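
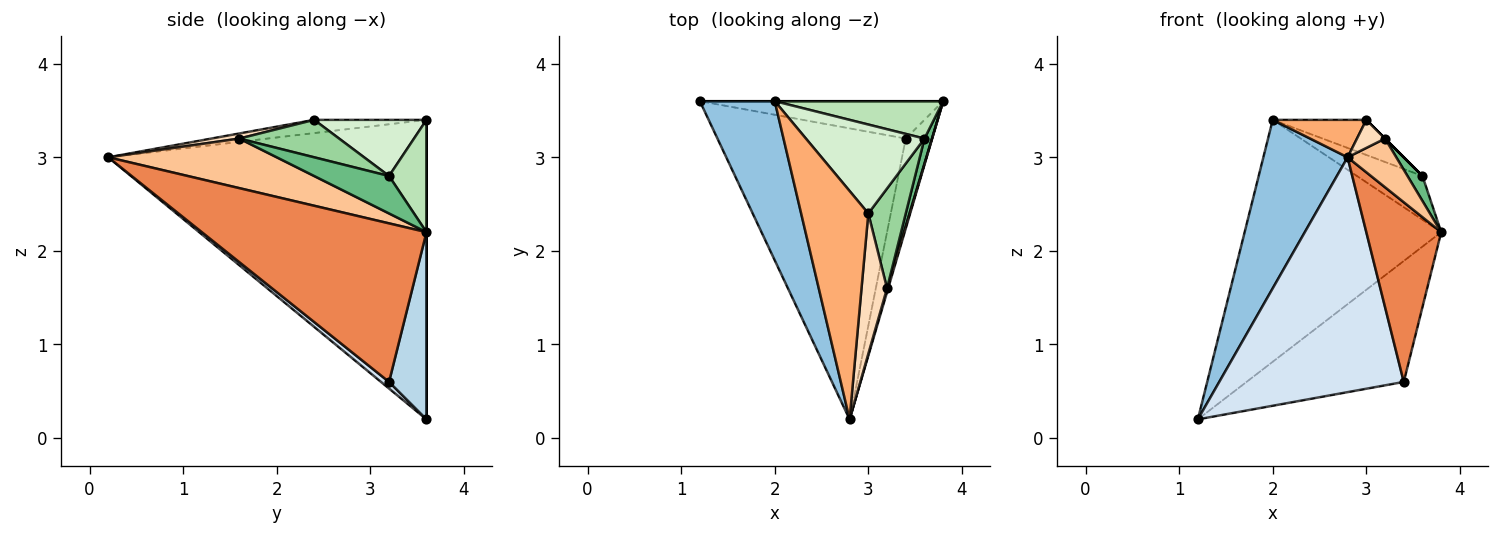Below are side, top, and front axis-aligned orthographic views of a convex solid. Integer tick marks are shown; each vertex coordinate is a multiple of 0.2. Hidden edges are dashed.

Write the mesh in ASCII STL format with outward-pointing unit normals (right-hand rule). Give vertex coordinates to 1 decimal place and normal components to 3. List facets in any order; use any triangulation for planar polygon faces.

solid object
 facet normal 0.000 1.000 0.000
  outer loop
   vertex 2.0 3.6 3.4
   vertex 3.8 3.6 2.2
   vertex 1.2 3.6 0.2
  endloop
 endfacet
 facet normal -0.940 -0.249 0.235
  outer loop
   vertex 2.0 3.6 3.4
   vertex 1.2 3.6 0.2
   vertex 2.8 0.2 3.0
  endloop
 endfacet
 facet normal 0.222 0.931 -0.288
  outer loop
   vertex 3.4 3.2 0.6
   vertex 1.2 3.6 0.2
   vertex 3.8 3.6 2.2
  endloop
 endfacet
 facet normal 0.027 -0.628 -0.778
  outer loop
   vertex 3.4 3.2 0.6
   vertex 2.8 0.2 3.0
   vertex 1.2 3.6 0.2
  endloop
 endfacet
 facet normal 0.937 -0.312 -0.156
  outer loop
   vertex 3.4 3.2 0.6
   vertex 3.8 3.6 2.2
   vertex 2.8 0.2 3.0
  endloop
 endfacet
 facet normal -0.191 -0.159 0.969
  outer loop
   vertex 3.0 2.4 3.4
   vertex 2.0 3.6 3.4
   vertex 2.8 0.2 3.0
  endloop
 endfacet
 facet normal 0.960 -0.277 0.021
  outer loop
   vertex 3.2 1.6 3.2
   vertex 2.8 0.2 3.0
   vertex 3.8 3.6 2.2
  endloop
 endfacet
 facet normal 0.192 -0.192 0.962
  outer loop
   vertex 3.2 1.6 3.2
   vertex 3.0 2.4 3.4
   vertex 2.8 0.2 3.0
  endloop
 endfacet
 facet normal 0.962 -0.192 0.192
  outer loop
   vertex 3.6 3.2 2.8
   vertex 3.2 1.6 3.2
   vertex 3.8 3.6 2.2
  endloop
 endfacet
 facet normal 0.707 0.000 0.707
  outer loop
   vertex 3.6 3.2 2.8
   vertex 3.0 2.4 3.4
   vertex 3.2 1.6 3.2
  endloop
 endfacet
 facet normal 0.398 0.697 0.597
  outer loop
   vertex 3.6 3.2 2.8
   vertex 3.8 3.6 2.2
   vertex 2.0 3.6 3.4
  endloop
 endfacet
 facet normal 0.403 0.336 0.851
  outer loop
   vertex 3.6 3.2 2.8
   vertex 2.0 3.6 3.4
   vertex 3.0 2.4 3.4
  endloop
 endfacet
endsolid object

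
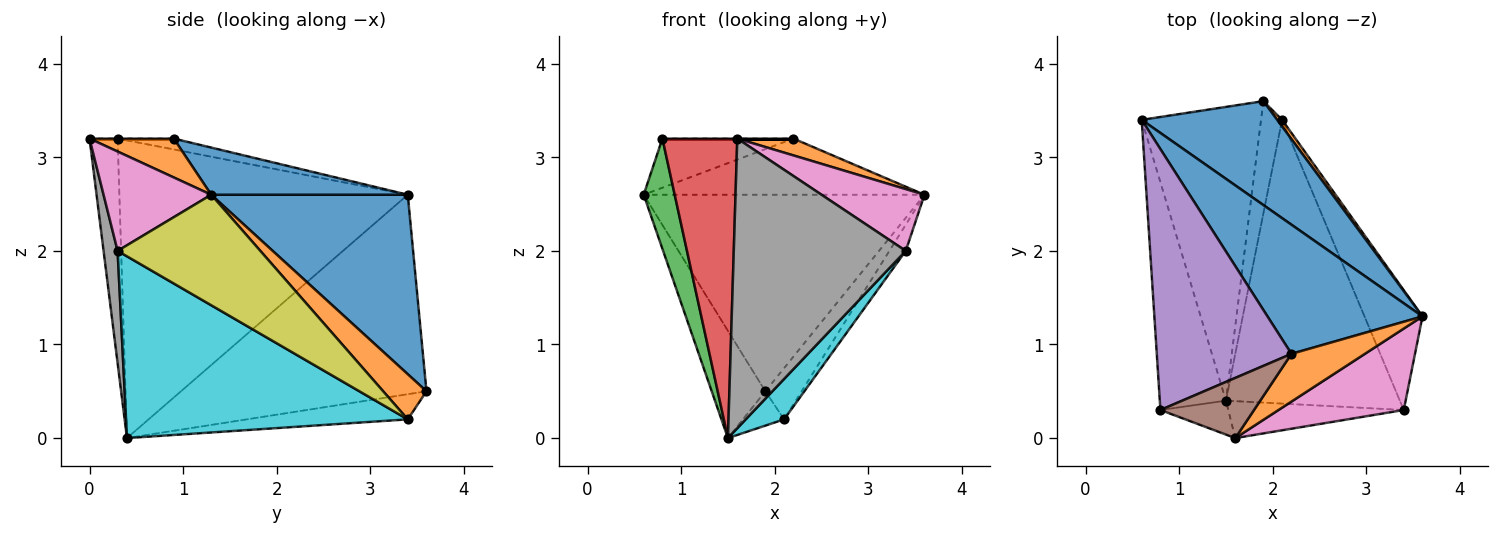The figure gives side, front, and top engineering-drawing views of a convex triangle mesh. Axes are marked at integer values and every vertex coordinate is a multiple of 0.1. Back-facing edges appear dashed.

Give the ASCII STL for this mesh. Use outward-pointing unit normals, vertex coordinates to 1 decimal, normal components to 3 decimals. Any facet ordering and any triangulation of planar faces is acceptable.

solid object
 facet normal 0.269 0.384 0.883
  outer loop
   vertex 2.2 0.9 3.2
   vertex 3.6 1.3 2.6
   vertex 0.6 3.4 2.6
  endloop
 endfacet
 facet normal 0.447 -0.298 0.844
  outer loop
   vertex 2.2 0.9 3.2
   vertex 1.6 0.0 3.2
   vertex 3.6 1.3 2.6
  endloop
 endfacet
 facet normal -0.971 -0.104 -0.216
  outer loop
   vertex 0.8 0.3 3.2
   vertex 0.6 3.4 2.6
   vertex 1.5 0.4 0.0
  endloop
 endfacet
 facet normal -0.349 -0.931 -0.105
  outer loop
   vertex 0.8 0.3 3.2
   vertex 1.5 0.4 0.0
   vertex 1.6 0.0 3.2
  endloop
 endfacet
 facet normal -0.079 0.185 0.980
  outer loop
   vertex 0.8 0.3 3.2
   vertex 2.2 0.9 3.2
   vertex 0.6 3.4 2.6
  endloop
 endfacet
 facet normal 0.000 0.000 1.000
  outer loop
   vertex 0.8 0.3 3.2
   vertex 1.6 0.0 3.2
   vertex 2.2 0.9 3.2
  endloop
 endfacet
 facet normal 0.534 -0.511 0.674
  outer loop
   vertex 3.4 0.3 2.0
   vertex 3.6 1.3 2.6
   vertex 1.6 0.0 3.2
  endloop
 endfacet
 facet normal 0.081 -0.989 -0.126
  outer loop
   vertex 3.4 0.3 2.0
   vertex 1.6 0.0 3.2
   vertex 1.5 0.4 0.0
  endloop
 endfacet
 facet normal 0.881 0.101 -0.462
  outer loop
   vertex 3.4 0.3 2.0
   vertex 2.1 3.4 0.2
   vertex 3.6 1.3 2.6
  endloop
 endfacet
 facet normal 0.719 -0.098 -0.688
  outer loop
   vertex 3.4 0.3 2.0
   vertex 1.5 0.4 0.0
   vertex 2.1 3.4 0.2
  endloop
 endfacet
 facet normal 0.526 0.752 0.397
  outer loop
   vertex 1.9 3.6 0.5
   vertex 0.6 3.4 2.6
   vertex 3.6 1.3 2.6
  endloop
 endfacet
 facet normal 0.764 0.640 0.083
  outer loop
   vertex 1.9 3.6 0.5
   vertex 3.6 1.3 2.6
   vertex 2.1 3.4 0.2
  endloop
 endfacet
 facet normal -0.843 0.184 -0.505
  outer loop
   vertex 1.9 3.6 0.5
   vertex 1.5 0.4 0.0
   vertex 0.6 3.4 2.6
  endloop
 endfacet
 facet normal -0.752 0.192 -0.630
  outer loop
   vertex 1.9 3.6 0.5
   vertex 2.1 3.4 0.2
   vertex 1.5 0.4 0.0
  endloop
 endfacet
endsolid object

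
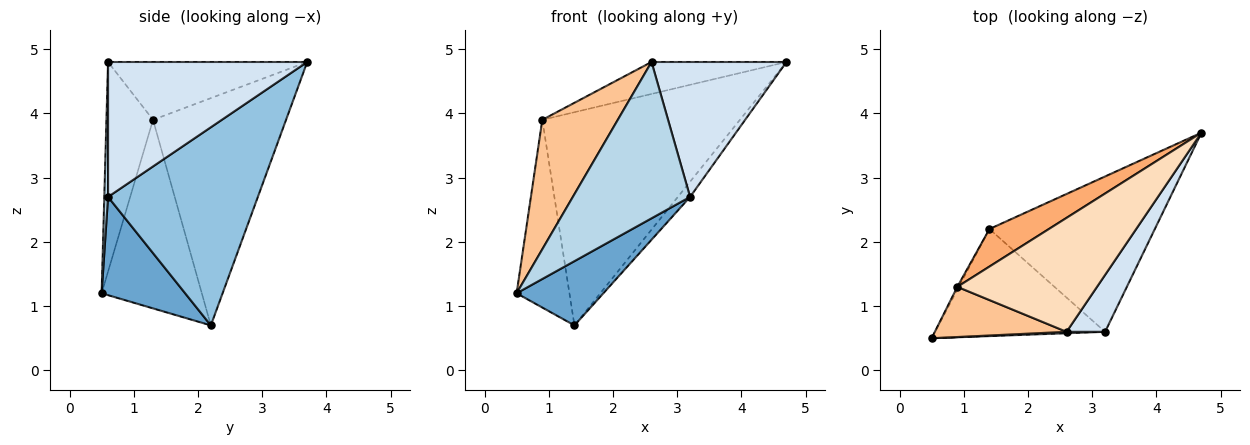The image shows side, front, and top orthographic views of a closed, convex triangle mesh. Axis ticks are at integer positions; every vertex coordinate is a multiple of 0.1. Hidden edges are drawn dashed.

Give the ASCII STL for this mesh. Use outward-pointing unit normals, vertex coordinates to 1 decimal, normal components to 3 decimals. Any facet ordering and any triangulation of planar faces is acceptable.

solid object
 facet normal 0.444 -0.461 -0.768
  outer loop
   vertex 3.2 0.6 2.7
   vertex 0.5 0.5 1.2
   vertex 1.4 2.2 0.7
  endloop
 endfacet
 facet normal 0.766 0.063 -0.640
  outer loop
   vertex 3.2 0.6 2.7
   vertex 1.4 2.2 0.7
   vertex 4.7 3.7 4.8
  endloop
 endfacet
 facet normal 0.032 -0.999 0.009
  outer loop
   vertex 2.6 0.6 4.8
   vertex 0.5 0.5 1.2
   vertex 3.2 0.6 2.7
  endloop
 endfacet
 facet normal 0.806 -0.546 0.230
  outer loop
   vertex 2.6 0.6 4.8
   vertex 3.2 0.6 2.7
   vertex 4.7 3.7 4.8
  endloop
 endfacet
 facet normal -0.885 0.466 -0.007
  outer loop
   vertex 0.9 1.3 3.9
   vertex 1.4 2.2 0.7
   vertex 0.5 0.5 1.2
  endloop
 endfacet
 facet normal -0.553 0.821 0.145
  outer loop
   vertex 0.9 1.3 3.9
   vertex 4.7 3.7 4.8
   vertex 1.4 2.2 0.7
  endloop
 endfacet
 facet normal -0.499 -0.808 0.313
  outer loop
   vertex 0.9 1.3 3.9
   vertex 0.5 0.5 1.2
   vertex 2.6 0.6 4.8
  endloop
 endfacet
 facet normal -0.370 0.251 0.894
  outer loop
   vertex 0.9 1.3 3.9
   vertex 2.6 0.6 4.8
   vertex 4.7 3.7 4.8
  endloop
 endfacet
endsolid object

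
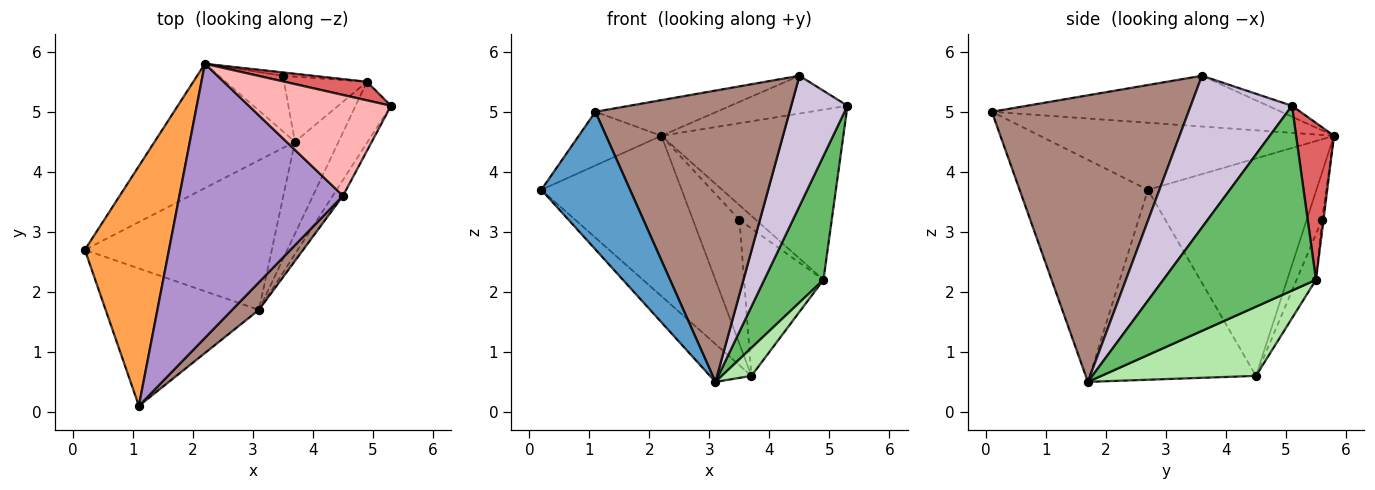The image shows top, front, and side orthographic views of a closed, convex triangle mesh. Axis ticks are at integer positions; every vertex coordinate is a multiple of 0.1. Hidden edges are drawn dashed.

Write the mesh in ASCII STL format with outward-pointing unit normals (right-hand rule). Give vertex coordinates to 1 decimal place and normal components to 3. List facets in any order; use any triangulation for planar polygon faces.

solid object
 facet normal -0.715 -0.494 -0.494
  outer loop
   vertex 3.1 1.7 0.5
   vertex 1.1 0.1 5.0
   vertex 0.2 2.7 3.7
  endloop
 endfacet
 facet normal -0.702 0.175 -0.691
  outer loop
   vertex 3.7 4.5 0.6
   vertex 3.1 1.7 0.5
   vertex 0.2 2.7 3.7
  endloop
 endfacet
 facet normal -0.614 0.173 0.770
  outer loop
   vertex 2.2 5.8 4.6
   vertex 0.2 2.7 3.7
   vertex 1.1 0.1 5.0
  endloop
 endfacet
 facet normal -0.688 0.573 -0.444
  outer loop
   vertex 2.2 5.8 4.6
   vertex 3.7 4.5 0.6
   vertex 0.2 2.7 3.7
  endloop
 endfacet
 facet normal 0.918 -0.356 -0.176
  outer loop
   vertex 4.9 5.5 2.2
   vertex 5.3 5.1 5.1
   vertex 3.1 1.7 0.5
  endloop
 endfacet
 facet normal 0.835 -0.160 -0.526
  outer loop
   vertex 4.9 5.5 2.2
   vertex 3.1 1.7 0.5
   vertex 3.7 4.5 0.6
  endloop
 endfacet
 facet normal 0.203 0.973 0.106
  outer loop
   vertex 4.9 5.5 2.2
   vertex 2.2 5.8 4.6
   vertex 5.3 5.1 5.1
  endloop
 endfacet
 facet normal -0.072 0.350 0.934
  outer loop
   vertex 4.5 3.6 5.6
   vertex 5.3 5.1 5.1
   vertex 2.2 5.8 4.6
  endloop
 endfacet
 facet normal -0.294 0.123 0.948
  outer loop
   vertex 4.5 3.6 5.6
   vertex 2.2 5.8 4.6
   vertex 1.1 0.1 5.0
  endloop
 endfacet
 facet normal 0.873 -0.485 -0.059
  outer loop
   vertex 4.5 3.6 5.6
   vertex 3.1 1.7 0.5
   vertex 5.3 5.1 5.1
  endloop
 endfacet
 facet normal 0.710 -0.701 0.066
  outer loop
   vertex 4.5 3.6 5.6
   vertex 1.1 0.1 5.0
   vertex 3.1 1.7 0.5
  endloop
 endfacet
 facet normal -0.288 0.874 -0.392
  outer loop
   vertex 3.5 5.6 3.2
   vertex 3.7 4.5 0.6
   vertex 2.2 5.8 4.6
  endloop
 endfacet
 facet normal -0.218 0.893 -0.394
  outer loop
   vertex 3.5 5.6 3.2
   vertex 4.9 5.5 2.2
   vertex 3.7 4.5 0.6
  endloop
 endfacet
 facet normal -0.088 0.971 -0.221
  outer loop
   vertex 3.5 5.6 3.2
   vertex 2.2 5.8 4.6
   vertex 4.9 5.5 2.2
  endloop
 endfacet
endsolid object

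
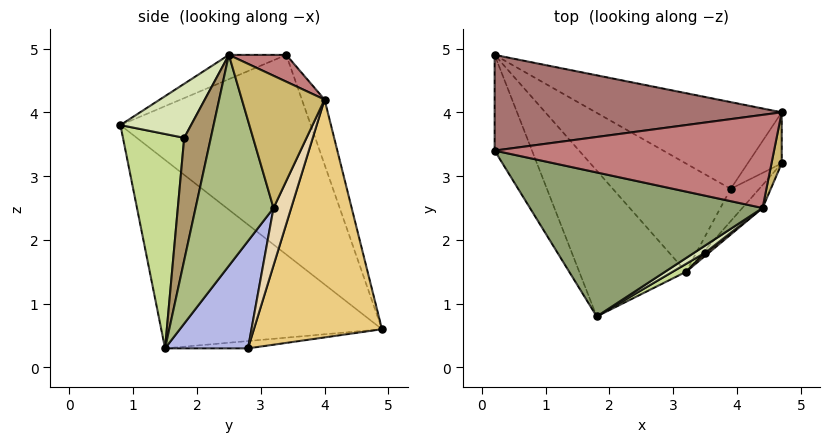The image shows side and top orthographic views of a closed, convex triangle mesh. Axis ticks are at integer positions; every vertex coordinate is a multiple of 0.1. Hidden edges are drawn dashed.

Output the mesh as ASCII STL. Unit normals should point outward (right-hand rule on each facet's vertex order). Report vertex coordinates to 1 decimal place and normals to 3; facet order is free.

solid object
 facet normal -0.705 -0.587 -0.399
  outer loop
   vertex 3.2 1.5 0.3
   vertex 1.8 0.8 3.8
   vertex 0.2 4.9 0.6
  endloop
 endfacet
 facet normal -0.870 -0.466 -0.163
  outer loop
   vertex 0.2 3.4 4.9
   vertex 0.2 4.9 0.6
   vertex 1.8 0.8 3.8
  endloop
 endfacet
 facet normal -0.062 0.033 -0.998
  outer loop
   vertex 3.9 2.8 0.3
   vertex 3.2 1.5 0.3
   vertex 0.2 4.9 0.6
  endloop
 endfacet
 facet normal 0.857 -0.462 -0.228
  outer loop
   vertex 3.9 2.8 0.3
   vertex 4.7 3.2 2.5
   vertex 3.2 1.5 0.3
  endloop
 endfacet
 facet normal -0.093 -0.436 0.895
  outer loop
   vertex 4.4 2.5 4.9
   vertex 0.2 3.4 4.9
   vertex 1.8 0.8 3.8
  endloop
 endfacet
 facet normal 0.795 -0.602 -0.076
  outer loop
   vertex 4.4 2.5 4.9
   vertex 3.2 1.5 0.3
   vertex 4.7 3.2 2.5
  endloop
 endfacet
 facet normal 0.510 -0.860 0.032
  outer loop
   vertex 3.5 1.8 3.6
   vertex 1.8 0.8 3.8
   vertex 3.2 1.5 0.3
  endloop
 endfacet
 facet normal 0.513 -0.852 0.103
  outer loop
   vertex 3.5 1.8 3.6
   vertex 4.4 2.5 4.9
   vertex 1.8 0.8 3.8
  endloop
 endfacet
 facet normal 0.597 -0.802 0.019
  outer loop
   vertex 3.5 1.8 3.6
   vertex 3.2 1.5 0.3
   vertex 4.4 2.5 4.9
  endloop
 endfacet
 facet normal 0.984 -0.161 0.076
  outer loop
   vertex 4.7 4.0 4.2
   vertex 4.4 2.5 4.9
   vertex 4.7 3.2 2.5
  endloop
 endfacet
 facet normal 0.442 0.828 -0.345
  outer loop
   vertex 4.7 4.0 4.2
   vertex 3.9 2.8 0.3
   vertex 0.2 4.9 0.6
  endloop
 endfacet
 facet normal 0.584 0.735 -0.346
  outer loop
   vertex 4.7 4.0 4.2
   vertex 4.7 3.2 2.5
   vertex 3.9 2.8 0.3
  endloop
 endfacet
 facet normal -0.074 0.942 0.328
  outer loop
   vertex 4.7 4.0 4.2
   vertex 0.2 4.9 0.6
   vertex 0.2 3.4 4.9
  endloop
 endfacet
 facet normal 0.087 0.407 0.909
  outer loop
   vertex 4.7 4.0 4.2
   vertex 0.2 3.4 4.9
   vertex 4.4 2.5 4.9
  endloop
 endfacet
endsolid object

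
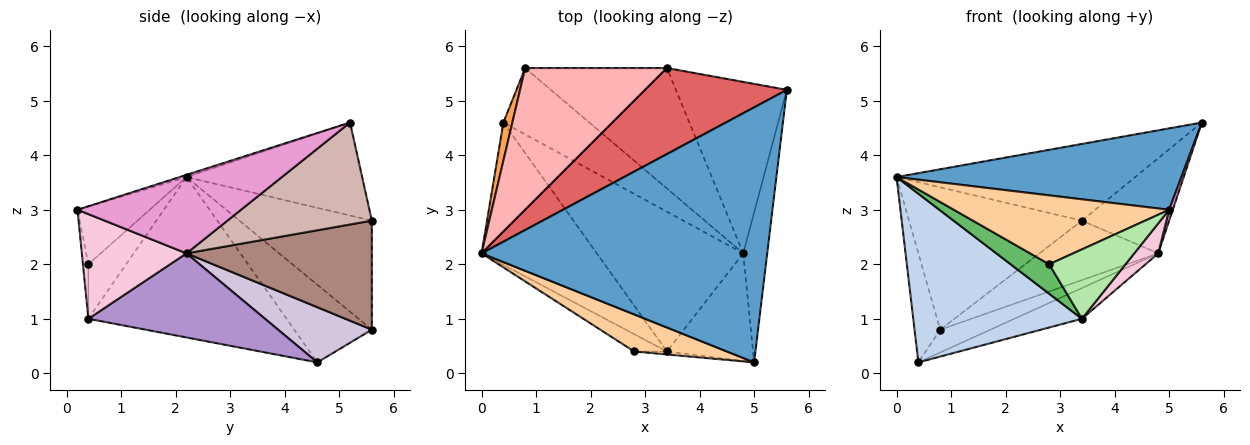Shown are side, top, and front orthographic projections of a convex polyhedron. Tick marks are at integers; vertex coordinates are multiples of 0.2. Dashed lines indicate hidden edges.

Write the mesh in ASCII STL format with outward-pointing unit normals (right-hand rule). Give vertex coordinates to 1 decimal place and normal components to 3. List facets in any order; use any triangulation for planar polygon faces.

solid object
 facet normal -0.007 -0.304 0.953
  outer loop
   vertex 5.0 0.2 3.0
   vertex 5.6 5.2 4.6
   vertex 0.0 2.2 3.6
  endloop
 endfacet
 facet normal -0.668 -0.569 -0.480
  outer loop
   vertex 3.4 0.4 1.0
   vertex 0.0 2.2 3.6
   vertex 0.4 4.6 0.2
  endloop
 endfacet
 facet normal -0.944 0.312 0.109
  outer loop
   vertex 0.8 5.6 0.8
   vertex 0.4 4.6 0.2
   vertex 0.0 2.2 3.6
  endloop
 endfacet
 facet normal -0.283 -0.845 0.454
  outer loop
   vertex 2.8 0.4 2.0
   vertex 5.0 0.2 3.0
   vertex 0.0 2.2 3.6
  endloop
 endfacet
 facet normal -0.645 -0.659 -0.387
  outer loop
   vertex 2.8 0.4 2.0
   vertex 0.0 2.2 3.6
   vertex 3.4 0.4 1.0
  endloop
 endfacet
 facet normal -0.071 -0.997 -0.043
  outer loop
   vertex 2.8 0.4 2.0
   vertex 3.4 0.4 1.0
   vertex 5.0 0.2 3.0
  endloop
 endfacet
 facet normal -0.440 0.598 0.670
  outer loop
   vertex 3.4 5.6 2.8
   vertex 0.0 2.2 3.6
   vertex 5.6 5.2 4.6
  endloop
 endfacet
 facet normal -0.477 0.623 0.620
  outer loop
   vertex 3.4 5.6 2.8
   vertex 0.8 5.6 0.8
   vertex 0.0 2.2 3.6
  endloop
 endfacet
 facet normal 0.489 0.187 -0.852
  outer loop
   vertex 4.8 2.2 2.2
   vertex 3.4 0.4 1.0
   vertex 0.4 4.6 0.2
  endloop
 endfacet
 facet normal 0.519 0.278 -0.809
  outer loop
   vertex 4.8 2.2 2.2
   vertex 0.4 4.6 0.2
   vertex 0.8 5.6 0.8
  endloop
 endfacet
 facet normal 0.568 0.364 -0.738
  outer loop
   vertex 4.8 2.2 2.2
   vertex 0.8 5.6 0.8
   vertex 3.4 5.6 2.8
  endloop
 endfacet
 facet normal 0.626 0.378 -0.682
  outer loop
   vertex 4.8 2.2 2.2
   vertex 3.4 5.6 2.8
   vertex 5.6 5.2 4.6
  endloop
 endfacet
 facet normal 0.956 -0.021 -0.292
  outer loop
   vertex 4.8 2.2 2.2
   vertex 5.6 5.2 4.6
   vertex 5.0 0.2 3.0
  endloop
 endfacet
 facet normal 0.760 -0.174 -0.626
  outer loop
   vertex 4.8 2.2 2.2
   vertex 5.0 0.2 3.0
   vertex 3.4 0.4 1.0
  endloop
 endfacet
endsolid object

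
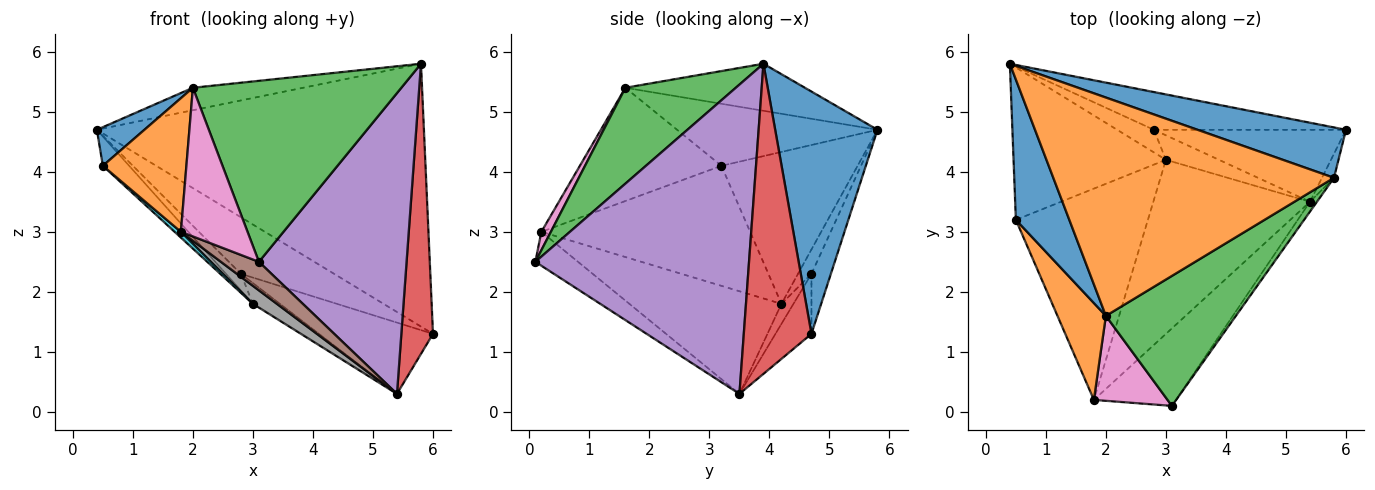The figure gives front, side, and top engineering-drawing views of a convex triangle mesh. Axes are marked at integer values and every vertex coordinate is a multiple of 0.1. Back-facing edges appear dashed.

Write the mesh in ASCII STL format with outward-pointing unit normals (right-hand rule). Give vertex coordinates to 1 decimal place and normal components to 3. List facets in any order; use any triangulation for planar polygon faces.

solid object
 facet normal 0.294 0.939 0.180
  outer loop
   vertex 5.8 3.9 5.8
   vertex 6.0 4.7 1.3
   vertex 0.4 5.8 4.7
  endloop
 endfacet
 facet normal -0.164 0.101 0.981
  outer loop
   vertex 2.0 1.6 5.4
   vertex 5.8 3.9 5.8
   vertex 0.4 5.8 4.7
  endloop
 endfacet
 facet normal 0.395 -0.746 0.536
  outer loop
   vertex 2.0 1.6 5.4
   vertex 3.1 0.1 2.5
   vertex 5.8 3.9 5.8
  endloop
 endfacet
 facet normal 0.905 -0.423 -0.035
  outer loop
   vertex 5.4 3.5 0.3
   vertex 6.0 4.7 1.3
   vertex 5.8 3.9 5.8
  endloop
 endfacet
 facet normal 0.823 -0.568 -0.018
  outer loop
   vertex 5.4 3.5 0.3
   vertex 5.8 3.9 5.8
   vertex 3.1 0.1 2.5
  endloop
 endfacet
 facet normal -0.361 -0.322 -0.875
  outer loop
   vertex 1.8 0.2 3.0
   vertex 5.4 3.5 0.3
   vertex 3.1 0.1 2.5
  endloop
 endfacet
 facet normal 0.123 -0.862 0.492
  outer loop
   vertex 1.8 0.2 3.0
   vertex 3.1 0.1 2.5
   vertex 2.0 1.6 5.4
  endloop
 endfacet
 facet normal -0.546 -0.086 -0.833
  outer loop
   vertex 3.0 4.2 1.8
   vertex 5.4 3.5 0.3
   vertex 1.8 0.2 3.0
  endloop
 endfacet
 facet normal -0.700 0.135 -0.702
  outer loop
   vertex 0.5 3.2 4.1
   vertex 0.4 5.8 4.7
   vertex 3.0 4.2 1.8
  endloop
 endfacet
 facet normal -0.673 -0.020 -0.740
  outer loop
   vertex 0.5 3.2 4.1
   vertex 3.0 4.2 1.8
   vertex 1.8 0.2 3.0
  endloop
 endfacet
 facet normal -0.746 -0.177 0.643
  outer loop
   vertex 0.5 3.2 4.1
   vertex 2.0 1.6 5.4
   vertex 0.4 5.8 4.7
  endloop
 endfacet
 facet normal -0.808 -0.477 0.346
  outer loop
   vertex 0.5 3.2 4.1
   vertex 1.8 0.2 3.0
   vertex 2.0 1.6 5.4
  endloop
 endfacet
 facet normal -0.171 0.820 -0.547
  outer loop
   vertex 2.8 4.7 2.3
   vertex 0.4 5.8 4.7
   vertex 6.0 4.7 1.3
  endloop
 endfacet
 facet normal -0.471 0.522 -0.711
  outer loop
   vertex 2.8 4.7 2.3
   vertex 3.0 4.2 1.8
   vertex 0.4 5.8 4.7
  endloop
 endfacet
 facet normal -0.217 0.687 -0.694
  outer loop
   vertex 2.8 4.7 2.3
   vertex 6.0 4.7 1.3
   vertex 5.4 3.5 0.3
  endloop
 endfacet
 facet normal -0.276 0.622 -0.733
  outer loop
   vertex 2.8 4.7 2.3
   vertex 5.4 3.5 0.3
   vertex 3.0 4.2 1.8
  endloop
 endfacet
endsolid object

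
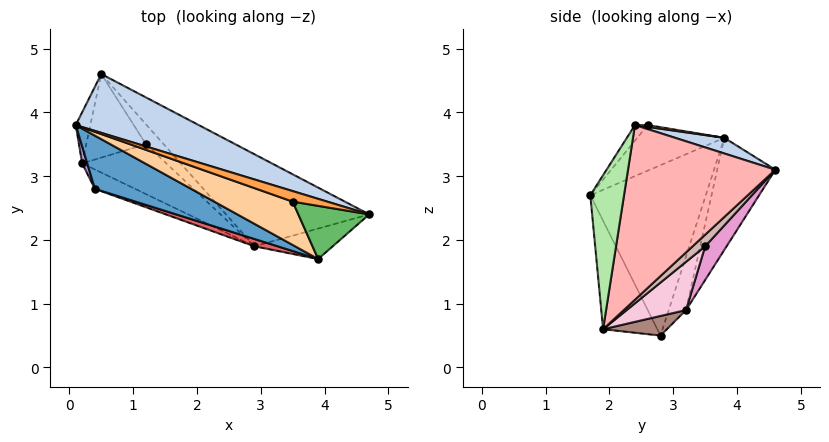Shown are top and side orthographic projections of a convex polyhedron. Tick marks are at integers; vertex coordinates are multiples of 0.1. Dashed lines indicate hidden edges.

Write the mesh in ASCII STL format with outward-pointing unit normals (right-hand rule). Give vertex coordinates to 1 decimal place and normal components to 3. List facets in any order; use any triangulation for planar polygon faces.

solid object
 facet normal -0.425 -0.873 0.240
  outer loop
   vertex 0.4 2.8 0.5
   vertex 3.9 1.7 2.7
   vertex 0.1 3.8 3.6
  endloop
 endfacet
 facet normal 0.110 0.486 0.867
  outer loop
   vertex 0.5 4.6 3.1
   vertex 0.1 3.8 3.6
   vertex 4.7 2.4 3.8
  endloop
 endfacet
 facet normal 0.050 0.301 0.952
  outer loop
   vertex 3.5 2.6 3.8
   vertex 4.7 2.4 3.8
   vertex 0.1 3.8 3.6
  endloop
 endfacet
 facet normal -0.309 -0.788 0.532
  outer loop
   vertex 3.5 2.6 3.8
   vertex 0.1 3.8 3.6
   vertex 3.9 1.7 2.7
  endloop
 endfacet
 facet normal -0.132 -0.790 0.599
  outer loop
   vertex 3.5 2.6 3.8
   vertex 3.9 1.7 2.7
   vertex 4.7 2.4 3.8
  endloop
 endfacet
 facet normal 0.852 -0.292 -0.434
  outer loop
   vertex 2.9 1.9 0.6
   vertex 4.7 2.4 3.8
   vertex 3.9 1.7 2.7
  endloop
 endfacet
 facet normal -0.340 -0.937 0.073
  outer loop
   vertex 2.9 1.9 0.6
   vertex 3.9 1.7 2.7
   vertex 0.4 2.8 0.5
  endloop
 endfacet
 facet normal 0.477 0.787 -0.391
  outer loop
   vertex 2.9 1.9 0.6
   vertex 0.5 4.6 3.1
   vertex 4.7 2.4 3.8
  endloop
 endfacet
 facet normal -0.856 -0.510 0.082
  outer loop
   vertex 0.2 3.2 0.9
   vertex 0.4 2.8 0.5
   vertex 0.1 3.8 3.6
  endloop
 endfacet
 facet normal -0.916 0.383 -0.119
  outer loop
   vertex 0.2 3.2 0.9
   vertex 0.1 3.8 3.6
   vertex 0.5 4.6 3.1
  endloop
 endfacet
 facet normal 0.292 0.745 -0.599
  outer loop
   vertex 0.2 3.2 0.9
   vertex 2.9 1.9 0.6
   vertex 0.4 2.8 0.5
  endloop
 endfacet
 facet normal 0.340 0.784 -0.520
  outer loop
   vertex 1.2 3.5 1.9
   vertex 0.5 4.6 3.1
   vertex 2.9 1.9 0.6
  endloop
 endfacet
 facet normal 0.305 0.784 -0.541
  outer loop
   vertex 1.2 3.5 1.9
   vertex 0.2 3.2 0.9
   vertex 0.5 4.6 3.1
  endloop
 endfacet
 facet normal 0.313 0.777 -0.546
  outer loop
   vertex 1.2 3.5 1.9
   vertex 2.9 1.9 0.6
   vertex 0.2 3.2 0.9
  endloop
 endfacet
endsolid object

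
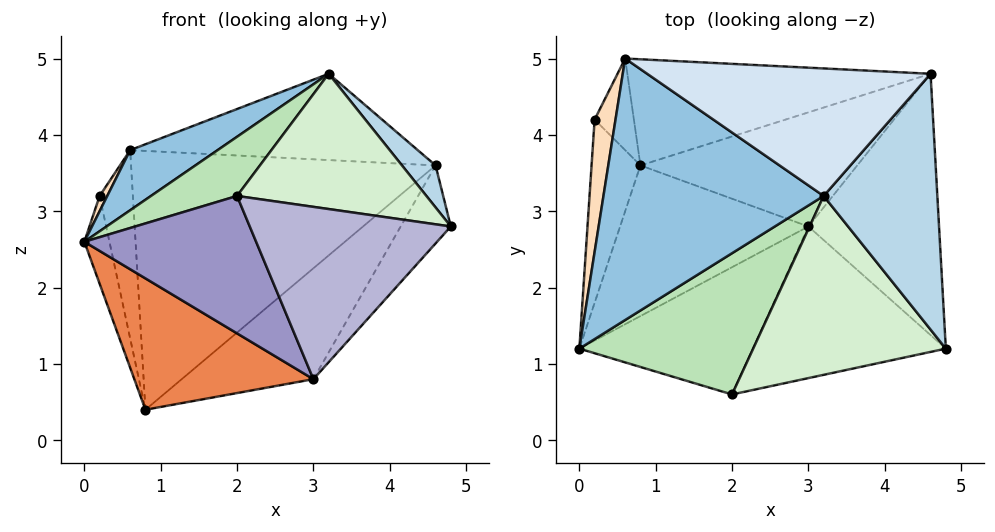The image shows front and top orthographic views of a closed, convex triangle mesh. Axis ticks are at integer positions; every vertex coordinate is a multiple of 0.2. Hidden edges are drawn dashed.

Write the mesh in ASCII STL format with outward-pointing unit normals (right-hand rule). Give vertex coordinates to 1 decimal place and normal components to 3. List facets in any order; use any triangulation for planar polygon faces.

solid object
 facet normal 0.027 0.925 -0.379
  outer loop
   vertex 4.6 4.8 3.6
   vertex 0.8 3.6 0.4
   vertex 0.6 5.0 3.8
  endloop
 endfacet
 facet normal -0.468 -0.198 0.861
  outer loop
   vertex 3.2 3.2 4.8
   vertex 0.6 5.0 3.8
   vertex 0.0 1.2 2.6
  endloop
 endfacet
 facet normal 0.718 -0.113 0.687
  outer loop
   vertex 3.2 3.2 4.8
   vertex 4.8 1.2 2.8
   vertex 4.6 4.8 3.6
  endloop
 endfacet
 facet normal 0.069 0.559 0.826
  outer loop
   vertex 3.2 3.2 4.8
   vertex 4.6 4.8 3.6
   vertex 0.6 5.0 3.8
  endloop
 endfacet
 facet normal -0.101 -0.654 -0.750
  outer loop
   vertex 3.0 2.8 0.8
   vertex 0.0 1.2 2.6
   vertex 0.8 3.6 0.4
  endloop
 endfacet
 facet normal 0.797 0.173 -0.579
  outer loop
   vertex 3.0 2.8 0.8
   vertex 4.6 4.8 3.6
   vertex 4.8 1.2 2.8
  endloop
 endfacet
 facet normal 0.358 0.651 -0.670
  outer loop
   vertex 3.0 2.8 0.8
   vertex 0.8 3.6 0.4
   vertex 4.6 4.8 3.6
  endloop
 endfacet
 facet normal -0.783 -0.071 0.617
  outer loop
   vertex 0.2 4.2 3.2
   vertex 0.0 1.2 2.6
   vertex 0.6 5.0 3.8
  endloop
 endfacet
 facet normal -0.967 0.111 -0.231
  outer loop
   vertex 0.2 4.2 3.2
   vertex 0.8 3.6 0.4
   vertex 0.0 1.2 2.6
  endloop
 endfacet
 facet normal -0.752 0.592 -0.288
  outer loop
   vertex 0.2 4.2 3.2
   vertex 0.6 5.0 3.8
   vertex 0.8 3.6 0.4
  endloop
 endfacet
 facet normal -0.365 -0.360 0.859
  outer loop
   vertex 2.0 0.6 3.2
   vertex 3.2 3.2 4.8
   vertex 0.0 1.2 2.6
  endloop
 endfacet
 facet normal 0.236 -0.586 0.775
  outer loop
   vertex 2.0 0.6 3.2
   vertex 4.8 1.2 2.8
   vertex 3.2 3.2 4.8
  endloop
 endfacet
 facet normal -0.016 -0.734 -0.679
  outer loop
   vertex 2.0 0.6 3.2
   vertex 0.0 1.2 2.6
   vertex 3.0 2.8 0.8
  endloop
 endfacet
 facet normal 0.066 -0.749 -0.659
  outer loop
   vertex 2.0 0.6 3.2
   vertex 3.0 2.8 0.8
   vertex 4.8 1.2 2.8
  endloop
 endfacet
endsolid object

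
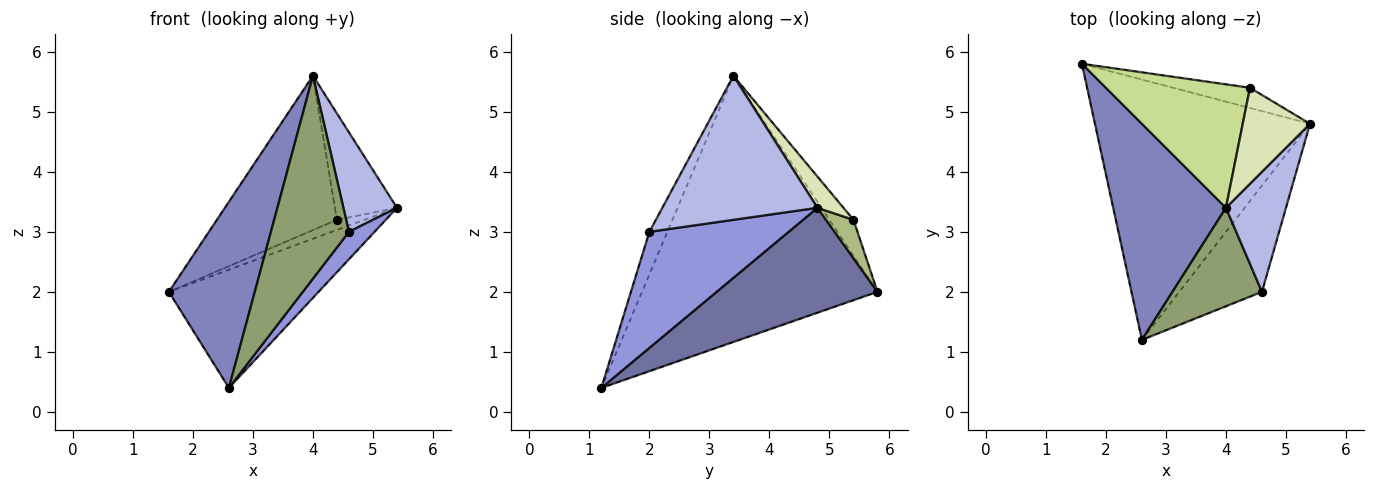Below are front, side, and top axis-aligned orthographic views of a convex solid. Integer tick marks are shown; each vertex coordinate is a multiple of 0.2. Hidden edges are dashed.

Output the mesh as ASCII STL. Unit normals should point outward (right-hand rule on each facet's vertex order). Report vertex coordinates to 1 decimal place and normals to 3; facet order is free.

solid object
 facet normal 0.406 0.378 -0.832
  outer loop
   vertex 2.6 1.2 0.4
   vertex 1.6 5.8 2.0
   vertex 5.4 4.8 3.4
  endloop
 endfacet
 facet normal -0.873 -0.318 0.370
  outer loop
   vertex 4.0 3.4 5.6
   vertex 1.6 5.8 2.0
   vertex 2.6 1.2 0.4
  endloop
 endfacet
 facet normal 0.805 -0.148 -0.574
  outer loop
   vertex 4.6 2.0 3.0
   vertex 2.6 1.2 0.4
   vertex 5.4 4.8 3.4
  endloop
 endfacet
 facet normal 0.879 -0.304 0.366
  outer loop
   vertex 4.6 2.0 3.0
   vertex 5.4 4.8 3.4
   vertex 4.0 3.4 5.6
  endloop
 endfacet
 facet normal -0.203 -0.881 0.427
  outer loop
   vertex 4.6 2.0 3.0
   vertex 4.0 3.4 5.6
   vertex 2.6 1.2 0.4
  endloop
 endfacet
 facet normal 0.408 0.408 -0.816
  outer loop
   vertex 4.4 5.4 3.2
   vertex 5.4 4.8 3.4
   vertex 1.6 5.8 2.0
  endloop
 endfacet
 facet normal -0.154 0.772 0.617
  outer loop
   vertex 4.4 5.4 3.2
   vertex 1.6 5.8 2.0
   vertex 4.0 3.4 5.6
  endloop
 endfacet
 facet normal 0.297 0.709 0.640
  outer loop
   vertex 4.4 5.4 3.2
   vertex 4.0 3.4 5.6
   vertex 5.4 4.8 3.4
  endloop
 endfacet
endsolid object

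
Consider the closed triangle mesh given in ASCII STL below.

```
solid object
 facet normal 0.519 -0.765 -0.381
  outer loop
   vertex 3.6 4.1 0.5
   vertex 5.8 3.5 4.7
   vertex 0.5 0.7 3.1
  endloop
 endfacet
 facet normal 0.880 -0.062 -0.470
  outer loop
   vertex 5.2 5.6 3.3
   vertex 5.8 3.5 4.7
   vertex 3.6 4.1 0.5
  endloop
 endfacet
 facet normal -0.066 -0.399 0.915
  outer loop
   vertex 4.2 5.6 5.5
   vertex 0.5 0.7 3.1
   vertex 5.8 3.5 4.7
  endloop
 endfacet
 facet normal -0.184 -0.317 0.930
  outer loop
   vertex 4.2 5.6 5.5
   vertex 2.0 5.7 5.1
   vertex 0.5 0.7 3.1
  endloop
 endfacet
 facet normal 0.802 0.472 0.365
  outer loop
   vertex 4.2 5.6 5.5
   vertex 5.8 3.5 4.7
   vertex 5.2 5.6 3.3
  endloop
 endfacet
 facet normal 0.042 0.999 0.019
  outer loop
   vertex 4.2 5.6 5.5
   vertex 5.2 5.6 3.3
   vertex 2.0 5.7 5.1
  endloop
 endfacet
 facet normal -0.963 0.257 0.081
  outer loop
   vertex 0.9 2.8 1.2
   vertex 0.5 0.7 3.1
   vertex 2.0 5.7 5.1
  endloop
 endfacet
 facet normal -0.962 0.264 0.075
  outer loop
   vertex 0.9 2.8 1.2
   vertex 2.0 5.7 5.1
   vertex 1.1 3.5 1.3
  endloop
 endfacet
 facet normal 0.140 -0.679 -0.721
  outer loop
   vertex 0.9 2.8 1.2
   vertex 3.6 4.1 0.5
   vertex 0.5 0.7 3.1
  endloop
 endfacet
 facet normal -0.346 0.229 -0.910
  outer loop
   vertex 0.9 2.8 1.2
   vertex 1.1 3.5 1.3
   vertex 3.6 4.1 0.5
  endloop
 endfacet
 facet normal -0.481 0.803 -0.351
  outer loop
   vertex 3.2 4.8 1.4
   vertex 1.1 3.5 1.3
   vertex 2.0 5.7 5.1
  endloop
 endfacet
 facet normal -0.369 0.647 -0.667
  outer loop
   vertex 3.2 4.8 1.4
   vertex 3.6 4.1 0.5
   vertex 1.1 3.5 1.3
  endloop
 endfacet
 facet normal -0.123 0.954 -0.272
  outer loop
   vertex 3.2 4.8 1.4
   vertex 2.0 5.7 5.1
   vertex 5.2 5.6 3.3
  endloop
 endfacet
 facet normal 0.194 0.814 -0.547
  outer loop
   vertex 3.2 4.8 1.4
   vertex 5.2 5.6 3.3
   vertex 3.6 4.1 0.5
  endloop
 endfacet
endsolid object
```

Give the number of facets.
14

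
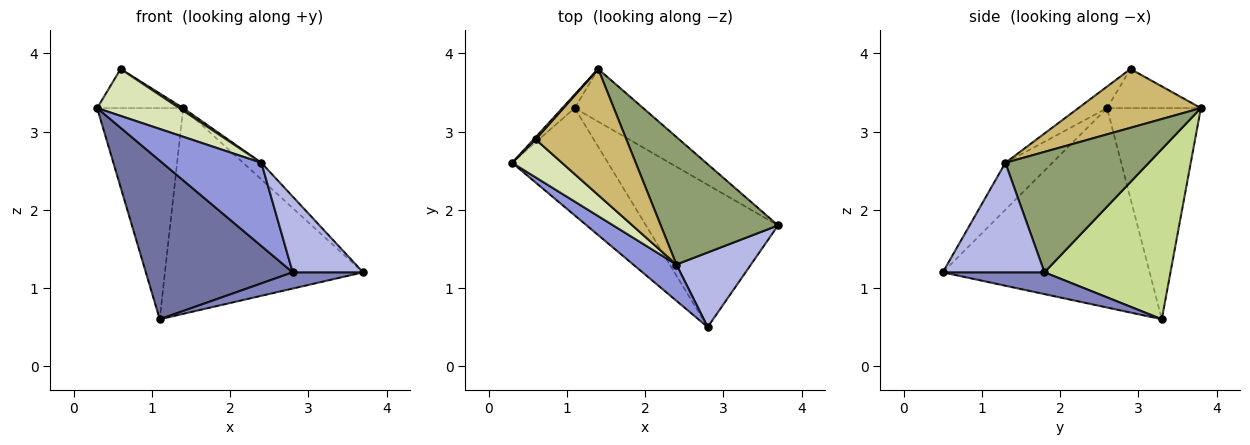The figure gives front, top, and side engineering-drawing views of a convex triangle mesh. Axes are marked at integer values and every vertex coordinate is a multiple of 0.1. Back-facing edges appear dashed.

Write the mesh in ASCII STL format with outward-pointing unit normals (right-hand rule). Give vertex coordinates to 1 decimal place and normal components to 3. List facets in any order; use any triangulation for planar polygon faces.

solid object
 facet normal -0.759 -0.539 -0.365
  outer loop
   vertex 1.1 3.3 0.6
   vertex 2.8 0.5 1.2
   vertex 0.3 2.6 3.3
  endloop
 endfacet
 facet normal 0.162 -0.112 -0.980
  outer loop
   vertex 1.1 3.3 0.6
   vertex 3.7 1.8 1.2
   vertex 2.8 0.5 1.2
  endloop
 endfacet
 facet normal -0.398 -0.841 0.367
  outer loop
   vertex 2.4 1.3 2.6
   vertex 0.3 2.6 3.3
   vertex 2.8 0.5 1.2
  endloop
 endfacet
 facet normal 0.717 -0.497 0.489
  outer loop
   vertex 2.4 1.3 2.6
   vertex 2.8 0.5 1.2
   vertex 3.7 1.8 1.2
  endloop
 endfacet
 facet normal 0.713 0.091 0.695
  outer loop
   vertex 1.4 3.8 3.3
   vertex 2.4 1.3 2.6
   vertex 3.7 1.8 1.2
  endloop
 endfacet
 facet normal -0.736 0.675 -0.043
  outer loop
   vertex 1.4 3.8 3.3
   vertex 1.1 3.3 0.6
   vertex 0.3 2.6 3.3
  endloop
 endfacet
 facet normal 0.525 0.825 -0.211
  outer loop
   vertex 1.4 3.8 3.3
   vertex 3.7 1.8 1.2
   vertex 1.1 3.3 0.6
  endloop
 endfacet
 facet normal -0.262 -0.750 0.607
  outer loop
   vertex 0.6 2.9 3.8
   vertex 0.3 2.6 3.3
   vertex 2.4 1.3 2.6
  endloop
 endfacet
 facet normal -0.737 0.675 0.037
  outer loop
   vertex 0.6 2.9 3.8
   vertex 1.4 3.8 3.3
   vertex 0.3 2.6 3.3
  endloop
 endfacet
 facet normal 0.544 -0.017 0.839
  outer loop
   vertex 0.6 2.9 3.8
   vertex 2.4 1.3 2.6
   vertex 1.4 3.8 3.3
  endloop
 endfacet
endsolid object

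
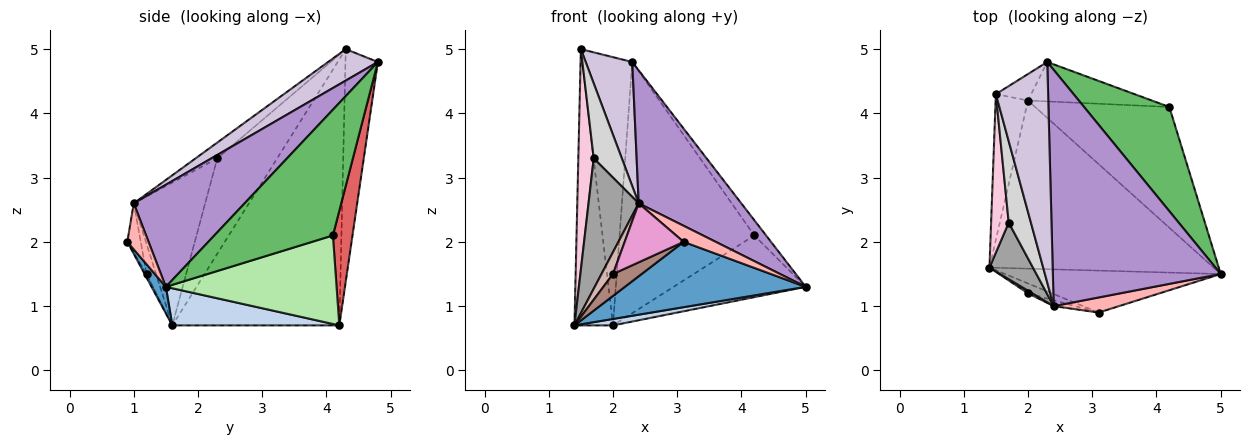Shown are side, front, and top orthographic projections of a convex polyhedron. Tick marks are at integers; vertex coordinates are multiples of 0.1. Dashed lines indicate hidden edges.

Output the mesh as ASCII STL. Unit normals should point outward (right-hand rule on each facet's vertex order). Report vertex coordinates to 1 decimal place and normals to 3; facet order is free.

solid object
 facet normal 0.067 -0.840 -0.539
  outer loop
   vertex 3.1 0.9 2.0
   vertex 1.4 1.6 0.7
   vertex 5.0 1.5 1.3
  endloop
 endfacet
 facet normal 0.163 -0.038 -0.986
  outer loop
   vertex 2.0 4.2 0.7
   vertex 5.0 1.5 1.3
   vertex 1.4 1.6 0.7
  endloop
 endfacet
 facet normal -0.968 0.223 -0.118
  outer loop
   vertex 1.5 4.3 5.0
   vertex 2.0 4.2 0.7
   vertex 1.4 1.6 0.7
  endloop
 endfacet
 facet normal -0.543 0.836 -0.083
  outer loop
   vertex 1.5 4.3 5.0
   vertex 2.3 4.8 4.8
   vertex 2.0 4.2 0.7
  endloop
 endfacet
 facet normal 0.825 0.082 0.559
  outer loop
   vertex 4.2 4.1 2.1
   vertex 2.3 4.8 4.8
   vertex 5.0 1.5 1.3
  endloop
 endfacet
 facet normal 0.506 0.392 -0.768
  outer loop
   vertex 4.2 4.1 2.1
   vertex 5.0 1.5 1.3
   vertex 2.0 4.2 0.7
  endloop
 endfacet
 facet normal 0.142 0.978 -0.154
  outer loop
   vertex 4.2 4.1 2.1
   vertex 2.0 4.2 0.7
   vertex 2.3 4.8 4.8
  endloop
 endfacet
 facet normal 0.434 -0.657 0.616
  outer loop
   vertex 2.4 1.0 2.6
   vertex 3.1 0.9 2.0
   vertex 5.0 1.5 1.3
  endloop
 endfacet
 facet normal 0.468 -0.433 0.770
  outer loop
   vertex 2.4 1.0 2.6
   vertex 5.0 1.5 1.3
   vertex 2.3 4.8 4.8
  endloop
 endfacet
 facet normal 0.464 -0.435 0.772
  outer loop
   vertex 2.4 1.0 2.6
   vertex 2.3 4.8 4.8
   vertex 1.5 4.3 5.0
  endloop
 endfacet
 facet normal -0.063 -0.911 -0.408
  outer loop
   vertex 2.0 1.2 1.5
   vertex 1.4 1.6 0.7
   vertex 3.1 0.9 2.0
  endloop
 endfacet
 facet normal -0.633 -0.769 0.090
  outer loop
   vertex 2.0 1.2 1.5
   vertex 2.4 1.0 2.6
   vertex 1.4 1.6 0.7
  endloop
 endfacet
 facet normal -0.221 -0.971 -0.096
  outer loop
   vertex 2.0 1.2 1.5
   vertex 3.1 0.9 2.0
   vertex 2.4 1.0 2.6
  endloop
 endfacet
 facet normal -0.953 -0.245 0.176
  outer loop
   vertex 1.7 2.3 3.3
   vertex 1.5 4.3 5.0
   vertex 1.4 1.6 0.7
  endloop
 endfacet
 facet normal -0.794 -0.558 0.242
  outer loop
   vertex 1.7 2.3 3.3
   vertex 1.4 1.6 0.7
   vertex 2.4 1.0 2.6
  endloop
 endfacet
 facet normal -0.463 -0.600 0.652
  outer loop
   vertex 1.7 2.3 3.3
   vertex 2.4 1.0 2.6
   vertex 1.5 4.3 5.0
  endloop
 endfacet
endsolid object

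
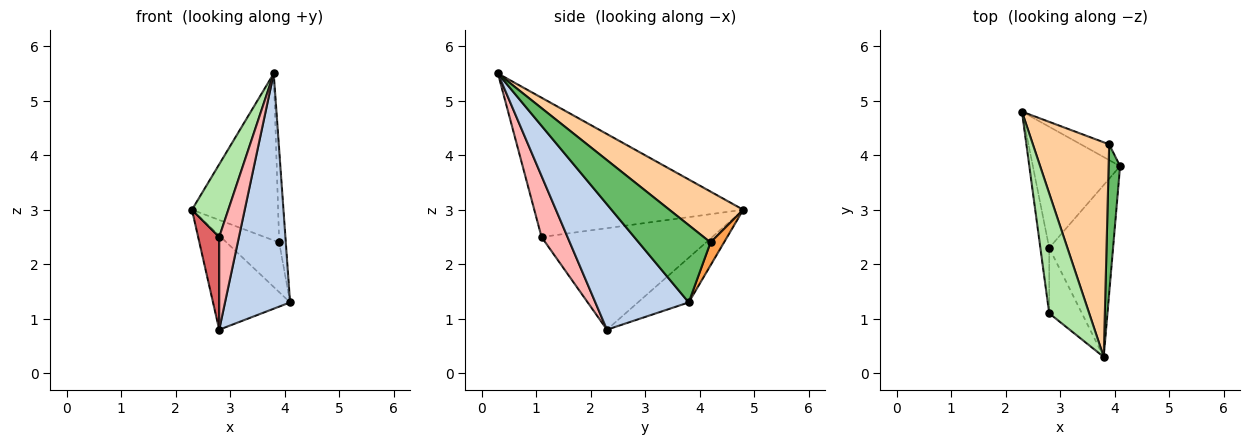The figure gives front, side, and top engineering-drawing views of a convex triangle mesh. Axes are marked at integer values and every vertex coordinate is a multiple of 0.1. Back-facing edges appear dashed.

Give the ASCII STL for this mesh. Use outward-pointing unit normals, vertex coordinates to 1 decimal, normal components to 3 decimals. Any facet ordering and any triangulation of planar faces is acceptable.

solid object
 facet normal -0.375 0.569 -0.732
  outer loop
   vertex 2.8 2.3 0.8
   vertex 2.3 4.8 3.0
   vertex 4.1 3.8 1.3
  endloop
 endfacet
 facet normal 0.757 -0.528 -0.386
  outer loop
   vertex 2.8 2.3 0.8
   vertex 4.1 3.8 1.3
   vertex 3.8 0.3 5.5
  endloop
 endfacet
 facet normal 0.237 0.926 -0.294
  outer loop
   vertex 3.9 4.2 2.4
   vertex 4.1 3.8 1.3
   vertex 2.3 4.8 3.0
  endloop
 endfacet
 facet normal 0.466 0.543 0.699
  outer loop
   vertex 3.9 4.2 2.4
   vertex 2.3 4.8 3.0
   vertex 3.8 0.3 5.5
  endloop
 endfacet
 facet normal 0.985 0.091 0.146
  outer loop
   vertex 3.9 4.2 2.4
   vertex 3.8 0.3 5.5
   vertex 4.1 3.8 1.3
  endloop
 endfacet
 facet normal -0.948 -0.165 0.272
  outer loop
   vertex 2.8 1.1 2.5
   vertex 3.8 0.3 5.5
   vertex 2.3 4.8 3.0
  endloop
 endfacet
 facet normal -0.989 -0.122 -0.086
  outer loop
   vertex 2.8 1.1 2.5
   vertex 2.3 4.8 3.0
   vertex 2.8 2.3 0.8
  endloop
 endfacet
 facet normal 0.733 -0.556 -0.392
  outer loop
   vertex 2.8 1.1 2.5
   vertex 2.8 2.3 0.8
   vertex 3.8 0.3 5.5
  endloop
 endfacet
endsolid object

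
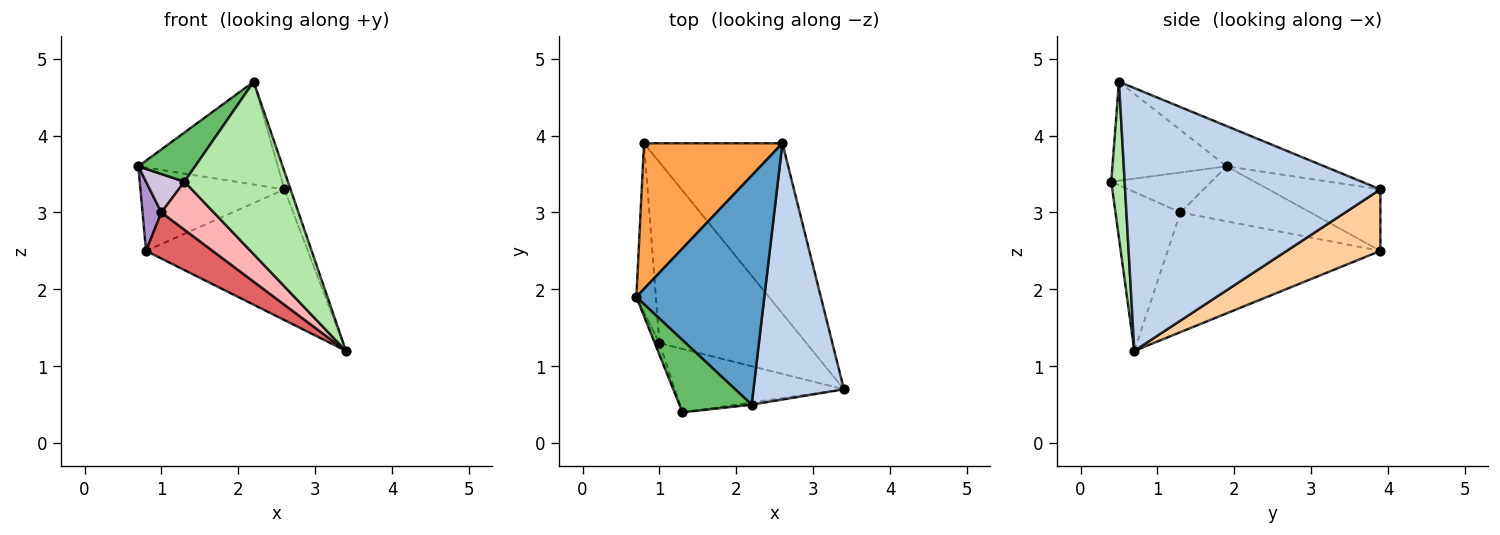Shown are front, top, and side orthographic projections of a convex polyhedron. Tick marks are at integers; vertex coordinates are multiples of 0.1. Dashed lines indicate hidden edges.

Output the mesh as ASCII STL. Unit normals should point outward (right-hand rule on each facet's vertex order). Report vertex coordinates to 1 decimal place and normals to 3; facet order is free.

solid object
 facet normal -0.276 0.394 0.877
  outer loop
   vertex 2.2 0.5 4.7
   vertex 2.6 3.9 3.3
   vertex 0.7 1.9 3.6
  endloop
 endfacet
 facet normal 0.945 0.023 0.325
  outer loop
   vertex 2.2 0.5 4.7
   vertex 3.4 0.7 1.2
   vertex 2.6 3.9 3.3
  endloop
 endfacet
 facet normal -0.360 0.463 0.810
  outer loop
   vertex 0.8 3.9 2.5
   vertex 0.7 1.9 3.6
   vertex 2.6 3.9 3.3
  endloop
 endfacet
 facet normal 0.333 0.574 -0.748
  outer loop
   vertex 0.8 3.9 2.5
   vertex 2.6 3.9 3.3
   vertex 3.4 0.7 1.2
  endloop
 endfacet
 facet normal -0.749 -0.373 0.547
  outer loop
   vertex 1.3 0.4 3.4
   vertex 2.2 0.5 4.7
   vertex 0.7 1.9 3.6
  endloop
 endfacet
 facet normal 0.128 -0.992 -0.013
  outer loop
   vertex 1.3 0.4 3.4
   vertex 3.4 0.7 1.2
   vertex 2.2 0.5 4.7
  endloop
 endfacet
 facet normal -0.619 -0.194 -0.761
  outer loop
   vertex 1.0 1.3 3.0
   vertex 0.8 3.9 2.5
   vertex 3.4 0.7 1.2
  endloop
 endfacet
 facet normal -0.599 -0.483 -0.638
  outer loop
   vertex 1.0 1.3 3.0
   vertex 3.4 0.7 1.2
   vertex 1.3 0.4 3.4
  endloop
 endfacet
 facet normal -0.934 -0.136 -0.331
  outer loop
   vertex 1.0 1.3 3.0
   vertex 0.7 1.9 3.6
   vertex 0.8 3.9 2.5
  endloop
 endfacet
 facet normal -0.928 -0.357 -0.107
  outer loop
   vertex 1.0 1.3 3.0
   vertex 1.3 0.4 3.4
   vertex 0.7 1.9 3.6
  endloop
 endfacet
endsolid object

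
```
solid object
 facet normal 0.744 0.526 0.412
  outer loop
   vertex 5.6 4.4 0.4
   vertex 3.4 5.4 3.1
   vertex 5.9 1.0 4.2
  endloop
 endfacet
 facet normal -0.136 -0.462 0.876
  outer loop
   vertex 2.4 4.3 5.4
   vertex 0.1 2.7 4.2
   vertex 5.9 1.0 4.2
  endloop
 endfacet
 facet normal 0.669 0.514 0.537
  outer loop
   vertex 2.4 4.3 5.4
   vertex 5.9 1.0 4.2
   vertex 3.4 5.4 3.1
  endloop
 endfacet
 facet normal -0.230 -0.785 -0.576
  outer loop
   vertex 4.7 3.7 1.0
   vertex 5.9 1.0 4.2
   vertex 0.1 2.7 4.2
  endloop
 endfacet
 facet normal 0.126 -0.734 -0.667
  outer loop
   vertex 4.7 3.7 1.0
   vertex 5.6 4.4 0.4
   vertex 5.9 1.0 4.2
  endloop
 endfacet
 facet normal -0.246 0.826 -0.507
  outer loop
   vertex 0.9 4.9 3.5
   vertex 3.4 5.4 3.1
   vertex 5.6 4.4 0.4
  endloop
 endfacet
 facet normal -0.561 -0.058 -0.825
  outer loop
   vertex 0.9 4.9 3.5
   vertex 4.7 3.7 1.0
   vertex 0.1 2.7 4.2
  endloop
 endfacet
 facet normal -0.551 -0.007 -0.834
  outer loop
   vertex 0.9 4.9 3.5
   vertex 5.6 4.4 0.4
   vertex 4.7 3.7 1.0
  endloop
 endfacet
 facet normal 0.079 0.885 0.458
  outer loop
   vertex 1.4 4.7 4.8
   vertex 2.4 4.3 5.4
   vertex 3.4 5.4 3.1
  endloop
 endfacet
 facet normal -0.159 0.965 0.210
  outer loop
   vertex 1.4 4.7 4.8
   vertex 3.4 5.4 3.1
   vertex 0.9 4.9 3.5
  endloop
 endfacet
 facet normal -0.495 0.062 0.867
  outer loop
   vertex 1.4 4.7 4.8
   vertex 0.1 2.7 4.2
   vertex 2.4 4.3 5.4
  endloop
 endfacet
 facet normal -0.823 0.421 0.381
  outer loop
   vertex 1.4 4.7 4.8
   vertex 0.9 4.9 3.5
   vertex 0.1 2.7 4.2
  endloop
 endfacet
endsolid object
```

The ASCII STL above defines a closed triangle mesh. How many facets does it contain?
12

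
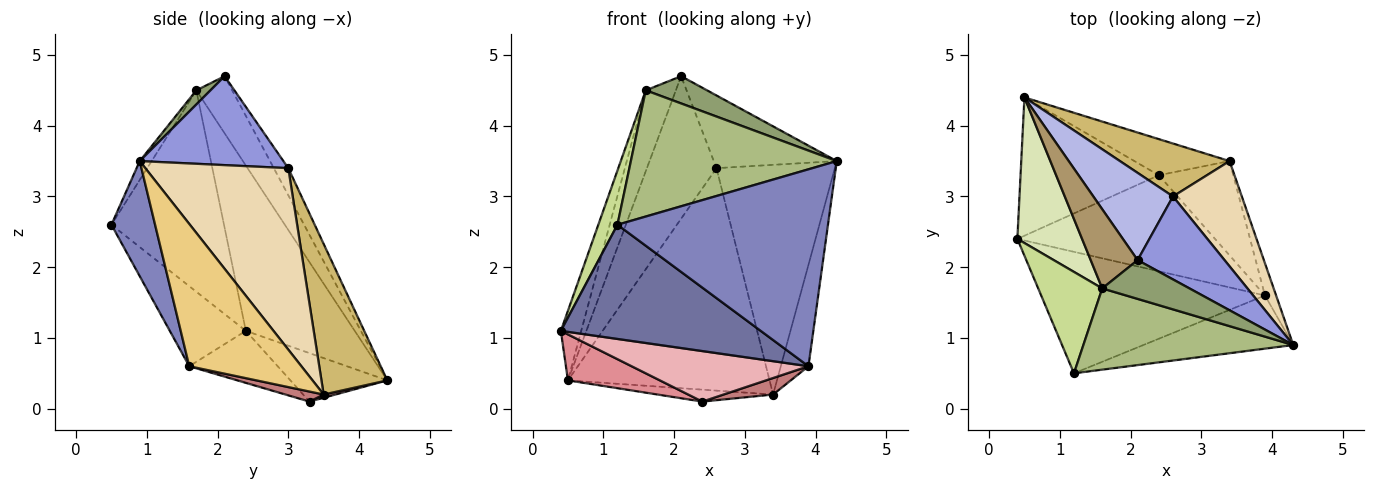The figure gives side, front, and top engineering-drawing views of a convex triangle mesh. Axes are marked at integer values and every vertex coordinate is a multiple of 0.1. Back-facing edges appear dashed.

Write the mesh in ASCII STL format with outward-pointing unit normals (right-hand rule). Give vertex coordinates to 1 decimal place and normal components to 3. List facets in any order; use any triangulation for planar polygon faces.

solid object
 facet normal -0.252 -0.663 -0.705
  outer loop
   vertex 1.2 0.5 2.6
   vertex 0.4 2.4 1.1
   vertex 3.9 1.6 0.6
  endloop
 endfacet
 facet normal 0.196 -0.947 -0.256
  outer loop
   vertex 1.2 0.5 2.6
   vertex 3.9 1.6 0.6
   vertex 4.3 0.9 3.5
  endloop
 endfacet
 facet normal 0.610 0.522 0.596
  outer loop
   vertex 2.6 3.0 3.4
   vertex 2.1 2.1 4.7
   vertex 4.3 0.9 3.5
  endloop
 endfacet
 facet normal -0.175 0.840 0.514
  outer loop
   vertex 2.6 3.0 3.4
   vertex 0.5 4.4 0.4
   vertex 2.1 2.1 4.7
  endloop
 endfacet
 facet normal 0.132 -0.570 0.811
  outer loop
   vertex 1.6 1.7 4.5
   vertex 4.3 0.9 3.5
   vertex 2.1 2.1 4.7
  endloop
 endfacet
 facet normal -0.049 -0.840 0.541
  outer loop
   vertex 1.6 1.7 4.5
   vertex 1.2 0.5 2.6
   vertex 4.3 0.9 3.5
  endloop
 endfacet
 facet normal -0.941 -0.160 0.299
  outer loop
   vertex 1.6 1.7 4.5
   vertex 0.4 2.4 1.1
   vertex 1.2 0.5 2.6
  endloop
 endfacet
 facet normal -0.917 0.172 0.359
  outer loop
   vertex 1.6 1.7 4.5
   vertex 0.5 4.4 0.4
   vertex 0.4 2.4 1.1
  endloop
 endfacet
 facet normal -0.648 0.544 0.532
  outer loop
   vertex 1.6 1.7 4.5
   vertex 2.1 2.1 4.7
   vertex 0.5 4.4 0.4
  endloop
 endfacet
 facet normal 0.303 0.927 0.221
  outer loop
   vertex 3.4 3.5 0.2
   vertex 0.5 4.4 0.4
   vertex 2.6 3.0 3.4
  endloop
 endfacet
 facet normal 0.968 0.239 -0.076
  outer loop
   vertex 3.4 3.5 0.2
   vertex 4.3 0.9 3.5
   vertex 3.9 1.6 0.6
  endloop
 endfacet
 facet normal 0.739 0.612 0.280
  outer loop
   vertex 3.4 3.5 0.2
   vertex 2.6 3.0 3.4
   vertex 4.3 0.9 3.5
  endloop
 endfacet
 facet normal 0.032 0.314 -0.949
  outer loop
   vertex 2.4 3.3 0.1
   vertex 0.5 4.4 0.4
   vertex 3.4 3.5 0.2
  endloop
 endfacet
 facet normal 0.132 -0.171 -0.976
  outer loop
   vertex 2.4 3.3 0.1
   vertex 3.4 3.5 0.2
   vertex 3.9 1.6 0.6
  endloop
 endfacet
 facet normal -0.316 -0.299 -0.900
  outer loop
   vertex 2.4 3.3 0.1
   vertex 0.4 2.4 1.1
   vertex 0.5 4.4 0.4
  endloop
 endfacet
 facet normal -0.227 -0.454 -0.862
  outer loop
   vertex 2.4 3.3 0.1
   vertex 3.9 1.6 0.6
   vertex 0.4 2.4 1.1
  endloop
 endfacet
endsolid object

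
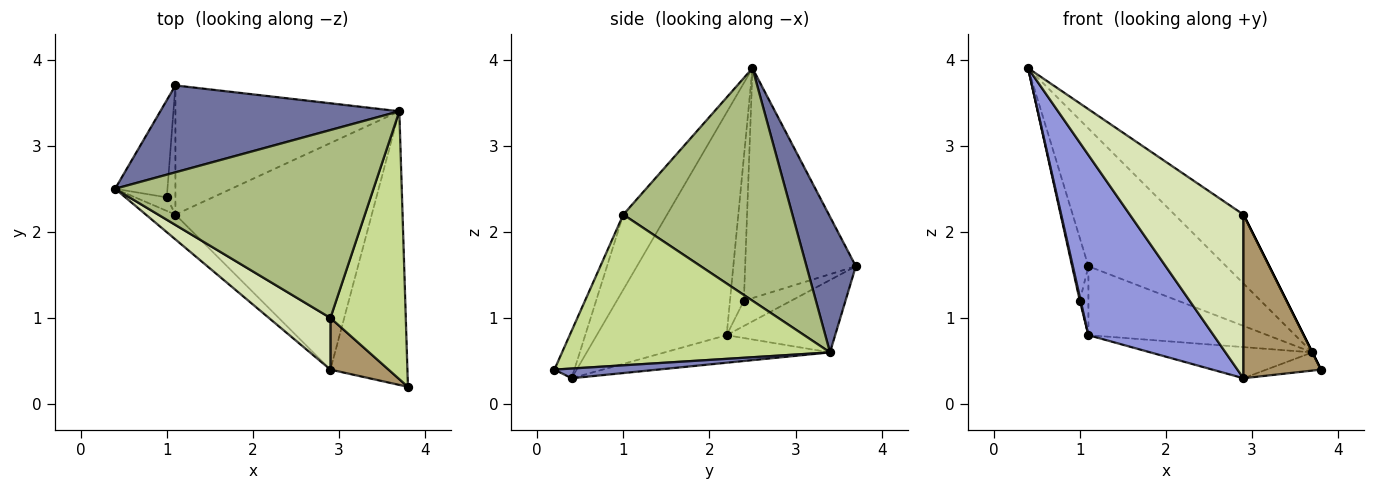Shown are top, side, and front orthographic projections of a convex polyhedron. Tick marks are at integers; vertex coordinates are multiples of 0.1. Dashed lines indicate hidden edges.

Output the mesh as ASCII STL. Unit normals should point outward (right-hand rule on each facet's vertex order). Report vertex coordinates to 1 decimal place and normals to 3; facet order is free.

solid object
 facet normal 0.290 0.810 0.511
  outer loop
   vertex 3.7 3.4 0.6
   vertex 1.1 3.7 1.6
   vertex 0.4 2.5 3.9
  endloop
 endfacet
 facet normal 0.125 0.066 -0.990
  outer loop
   vertex 3.7 3.4 0.6
   vertex 3.8 0.2 0.4
   vertex 2.9 0.4 0.3
  endloop
 endfacet
 facet normal -0.717 -0.691 -0.095
  outer loop
   vertex 1.1 2.2 0.8
   vertex 2.9 0.4 0.3
   vertex 0.4 2.5 3.9
  endloop
 endfacet
 facet normal -0.274 0.453 -0.849
  outer loop
   vertex 1.1 2.2 0.8
   vertex 1.1 3.7 1.6
   vertex 3.7 3.4 0.6
  endloop
 endfacet
 facet normal -0.138 0.135 -0.981
  outer loop
   vertex 1.1 2.2 0.8
   vertex 3.7 3.4 0.6
   vertex 2.9 0.4 0.3
  endloop
 endfacet
 facet normal 0.645 0.263 0.717
  outer loop
   vertex 2.9 1.0 2.2
   vertex 3.7 3.4 0.6
   vertex 0.4 2.5 3.9
  endloop
 endfacet
 facet normal 0.894 0.000 0.447
  outer loop
   vertex 2.9 1.0 2.2
   vertex 3.8 0.2 0.4
   vertex 3.7 3.4 0.6
  endloop
 endfacet
 facet normal -0.345 -0.895 0.283
  outer loop
   vertex 2.9 1.0 2.2
   vertex 0.4 2.5 3.9
   vertex 2.9 0.4 0.3
  endloop
 endfacet
 facet normal -0.238 -0.926 0.292
  outer loop
   vertex 2.9 1.0 2.2
   vertex 2.9 0.4 0.3
   vertex 3.8 0.2 0.4
  endloop
 endfacet
 facet normal -0.965 0.142 -0.220
  outer loop
   vertex 1.0 2.4 1.2
   vertex 0.4 2.5 3.9
   vertex 1.1 3.7 1.6
  endloop
 endfacet
 facet normal -0.975 -0.058 -0.214
  outer loop
   vertex 1.0 2.4 1.2
   vertex 1.1 2.2 0.8
   vertex 0.4 2.5 3.9
  endloop
 endfacet
 facet normal -0.933 0.170 -0.318
  outer loop
   vertex 1.0 2.4 1.2
   vertex 1.1 3.7 1.6
   vertex 1.1 2.2 0.8
  endloop
 endfacet
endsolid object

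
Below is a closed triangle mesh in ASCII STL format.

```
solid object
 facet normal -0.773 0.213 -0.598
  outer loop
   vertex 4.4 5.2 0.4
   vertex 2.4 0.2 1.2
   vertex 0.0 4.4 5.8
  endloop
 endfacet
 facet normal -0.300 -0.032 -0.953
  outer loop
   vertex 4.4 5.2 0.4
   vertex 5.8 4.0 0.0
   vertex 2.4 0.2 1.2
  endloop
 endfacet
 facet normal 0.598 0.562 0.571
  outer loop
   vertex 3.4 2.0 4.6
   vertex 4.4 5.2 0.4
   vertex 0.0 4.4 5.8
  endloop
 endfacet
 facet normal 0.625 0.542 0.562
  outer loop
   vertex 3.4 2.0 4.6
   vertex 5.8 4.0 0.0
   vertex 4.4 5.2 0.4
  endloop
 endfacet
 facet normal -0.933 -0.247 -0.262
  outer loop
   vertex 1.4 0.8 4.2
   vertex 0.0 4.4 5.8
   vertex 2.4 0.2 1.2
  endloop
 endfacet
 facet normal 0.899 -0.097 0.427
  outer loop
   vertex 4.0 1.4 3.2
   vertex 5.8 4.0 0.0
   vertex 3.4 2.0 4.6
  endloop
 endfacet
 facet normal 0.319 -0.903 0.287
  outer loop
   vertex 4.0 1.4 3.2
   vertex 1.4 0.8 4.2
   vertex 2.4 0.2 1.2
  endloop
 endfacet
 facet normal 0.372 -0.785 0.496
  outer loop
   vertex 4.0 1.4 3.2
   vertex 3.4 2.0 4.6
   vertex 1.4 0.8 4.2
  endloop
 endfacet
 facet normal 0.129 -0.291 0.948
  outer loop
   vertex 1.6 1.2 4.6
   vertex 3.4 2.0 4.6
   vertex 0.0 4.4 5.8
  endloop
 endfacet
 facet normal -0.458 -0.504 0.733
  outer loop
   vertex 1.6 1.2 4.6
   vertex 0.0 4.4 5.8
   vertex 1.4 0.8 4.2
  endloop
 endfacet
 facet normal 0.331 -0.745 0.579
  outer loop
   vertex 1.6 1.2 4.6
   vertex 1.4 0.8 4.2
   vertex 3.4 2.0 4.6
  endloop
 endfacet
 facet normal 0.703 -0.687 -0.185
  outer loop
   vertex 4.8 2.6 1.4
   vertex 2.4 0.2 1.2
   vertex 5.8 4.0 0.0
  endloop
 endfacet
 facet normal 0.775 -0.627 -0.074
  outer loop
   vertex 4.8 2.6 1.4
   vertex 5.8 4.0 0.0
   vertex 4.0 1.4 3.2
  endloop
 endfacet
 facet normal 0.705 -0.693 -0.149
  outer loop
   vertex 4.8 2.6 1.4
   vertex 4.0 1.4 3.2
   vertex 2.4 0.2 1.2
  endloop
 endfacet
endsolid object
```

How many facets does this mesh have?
14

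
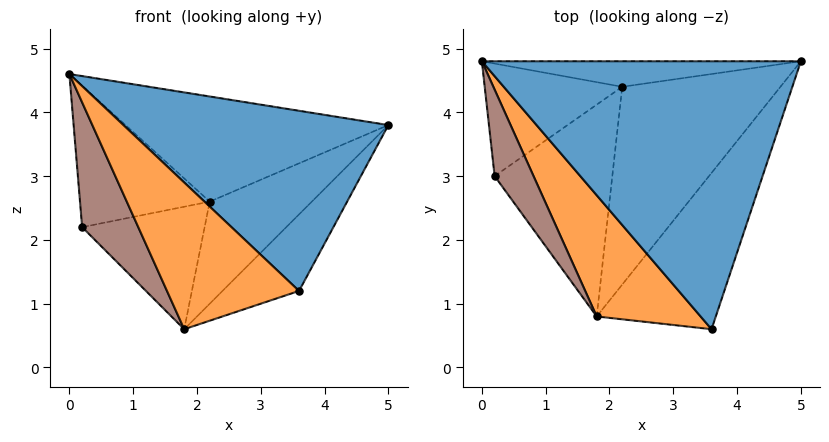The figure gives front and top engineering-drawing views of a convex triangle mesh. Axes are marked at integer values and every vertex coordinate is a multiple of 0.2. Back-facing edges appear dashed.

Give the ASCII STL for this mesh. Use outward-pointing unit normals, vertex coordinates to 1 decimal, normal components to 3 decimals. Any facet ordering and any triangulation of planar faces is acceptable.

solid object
 facet normal 0.132 -0.553 0.823
  outer loop
   vertex 3.6 0.6 1.2
   vertex 5.0 4.8 3.8
   vertex 0.0 4.8 4.6
  endloop
 endfacet
 facet normal -0.286 -0.739 0.610
  outer loop
   vertex 1.8 0.8 0.6
   vertex 3.6 0.6 1.2
   vertex 0.0 4.8 4.6
  endloop
 endfacet
 facet normal 0.329 0.415 -0.848
  outer loop
   vertex 1.8 0.8 0.6
   vertex 5.0 4.8 3.8
   vertex 3.6 0.6 1.2
  endloop
 endfacet
 facet normal -0.038 0.971 -0.236
  outer loop
   vertex 2.2 4.4 2.6
   vertex 0.0 4.8 4.6
   vertex 5.0 4.8 3.8
  endloop
 endfacet
 facet normal 0.301 0.437 -0.847
  outer loop
   vertex 2.2 4.4 2.6
   vertex 5.0 4.8 3.8
   vertex 1.8 0.8 0.6
  endloop
 endfacet
 facet normal -0.489 -0.717 0.497
  outer loop
   vertex 0.2 3.0 2.2
   vertex 1.8 0.8 0.6
   vertex 0.0 4.8 4.6
  endloop
 endfacet
 facet normal -0.390 0.721 -0.573
  outer loop
   vertex 0.2 3.0 2.2
   vertex 0.0 4.8 4.6
   vertex 2.2 4.4 2.6
  endloop
 endfacet
 facet normal -0.175 0.493 -0.852
  outer loop
   vertex 0.2 3.0 2.2
   vertex 2.2 4.4 2.6
   vertex 1.8 0.8 0.6
  endloop
 endfacet
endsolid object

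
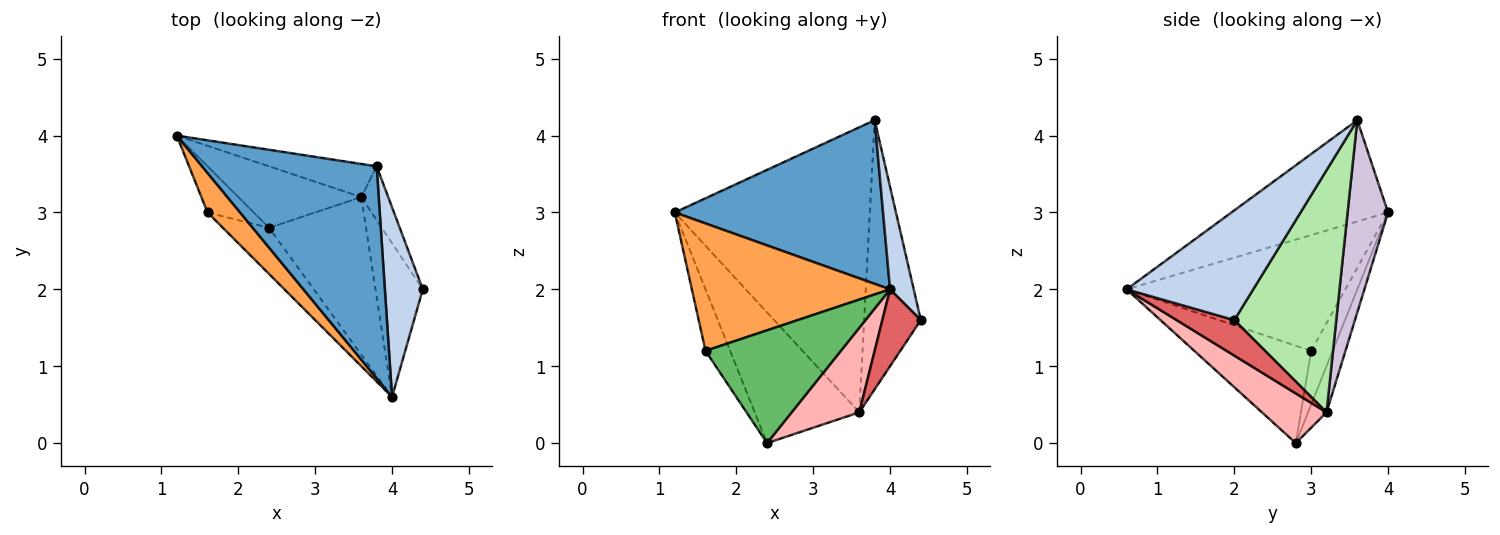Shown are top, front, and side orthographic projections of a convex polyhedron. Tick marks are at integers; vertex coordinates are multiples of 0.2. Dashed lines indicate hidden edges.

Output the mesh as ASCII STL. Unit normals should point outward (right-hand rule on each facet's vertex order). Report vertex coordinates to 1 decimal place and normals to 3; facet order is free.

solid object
 facet normal -0.417 -0.555 0.719
  outer loop
   vertex 3.8 3.6 4.2
   vertex 1.2 4.0 3.0
   vertex 4.0 0.6 2.0
  endloop
 endfacet
 facet normal 0.931 -0.174 0.322
  outer loop
   vertex 3.8 3.6 4.2
   vertex 4.0 0.6 2.0
   vertex 4.4 2.0 1.6
  endloop
 endfacet
 facet normal -0.725 -0.657 0.204
  outer loop
   vertex 1.6 3.0 1.2
   vertex 4.0 0.6 2.0
   vertex 1.2 4.0 3.0
  endloop
 endfacet
 facet normal -0.573 0.655 -0.492
  outer loop
   vertex 1.6 3.0 1.2
   vertex 1.2 4.0 3.0
   vertex 2.4 2.8 0.0
  endloop
 endfacet
 facet normal -0.624 -0.723 -0.296
  outer loop
   vertex 1.6 3.0 1.2
   vertex 2.4 2.8 0.0
   vertex 4.0 0.6 2.0
  endloop
 endfacet
 facet normal 0.870 0.483 -0.097
  outer loop
   vertex 3.6 3.2 0.4
   vertex 3.8 3.6 4.2
   vertex 4.4 2.0 1.6
  endloop
 endfacet
 facet normal 0.557 -0.371 -0.743
  outer loop
   vertex 3.6 3.2 0.4
   vertex 4.4 2.0 1.6
   vertex 4.0 0.6 2.0
  endloop
 endfacet
 facet normal 0.411 -0.431 -0.803
  outer loop
   vertex 3.6 3.2 0.4
   vertex 4.0 0.6 2.0
   vertex 2.4 2.8 0.0
  endloop
 endfacet
 facet normal -0.158 0.894 -0.420
  outer loop
   vertex 3.6 3.2 0.4
   vertex 2.4 2.8 0.0
   vertex 1.2 4.0 3.0
  endloop
 endfacet
 facet normal 0.202 0.973 -0.113
  outer loop
   vertex 3.6 3.2 0.4
   vertex 1.2 4.0 3.0
   vertex 3.8 3.6 4.2
  endloop
 endfacet
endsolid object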